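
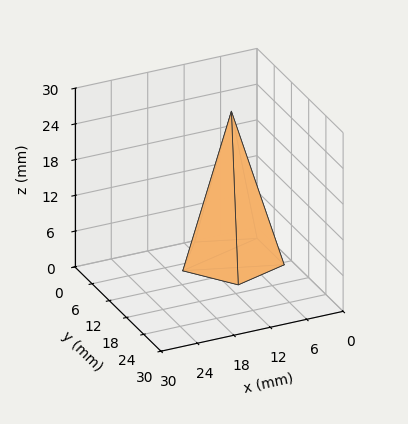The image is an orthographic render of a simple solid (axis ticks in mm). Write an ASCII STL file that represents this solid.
Reading the render: the shape is a regular 5-sided pyramid, base circumscribed radius ≈ 8 mm, apex at z ≈ 25 mm (dimensions read to the nearest mm from the axis ticks). For the STL, each face is triangulated and given an outward normal.

solid part
  facet normal 0.0000 0.0000 -1.0000
    outer loop
      vertex 1.53 12.70 0.00
      vertex 10.47 15.61 0.00
      vertex 16.00 8.00 0.00
    endloop
  endfacet
  facet normal 0.0000 0.0000 -1.0000
    outer loop
      vertex 1.53 3.30 0.00
      vertex 1.53 12.70 0.00
      vertex 16.00 8.00 0.00
    endloop
  endfacet
  facet normal 0.0000 0.0000 -1.0000
    outer loop
      vertex 10.47 0.39 0.00
      vertex 1.53 3.30 0.00
      vertex 16.00 8.00 0.00
    endloop
  endfacet
  facet normal 0.7832 0.5691 0.2506
    outer loop
      vertex 16.00 8.00 0.00
      vertex 10.47 15.61 0.00
      vertex 8.00 8.00 25.00
    endloop
  endfacet
  facet normal -0.2996 0.9205 0.2506
    outer loop
      vertex 10.47 15.61 0.00
      vertex 1.53 12.70 0.00
      vertex 8.00 8.00 25.00
    endloop
  endfacet
  facet normal -0.9681 0.0000 0.2505
    outer loop
      vertex 1.53 12.70 0.00
      vertex 1.53 3.30 0.00
      vertex 8.00 8.00 25.00
    endloop
  endfacet
  facet normal -0.2996 -0.9205 0.2506
    outer loop
      vertex 1.53 3.30 0.00
      vertex 10.47 0.39 0.00
      vertex 8.00 8.00 25.00
    endloop
  endfacet
  facet normal 0.7832 -0.5691 0.2506
    outer loop
      vertex 10.47 0.39 0.00
      vertex 16.00 8.00 0.00
      vertex 8.00 8.00 25.00
    endloop
  endfacet
endsolid part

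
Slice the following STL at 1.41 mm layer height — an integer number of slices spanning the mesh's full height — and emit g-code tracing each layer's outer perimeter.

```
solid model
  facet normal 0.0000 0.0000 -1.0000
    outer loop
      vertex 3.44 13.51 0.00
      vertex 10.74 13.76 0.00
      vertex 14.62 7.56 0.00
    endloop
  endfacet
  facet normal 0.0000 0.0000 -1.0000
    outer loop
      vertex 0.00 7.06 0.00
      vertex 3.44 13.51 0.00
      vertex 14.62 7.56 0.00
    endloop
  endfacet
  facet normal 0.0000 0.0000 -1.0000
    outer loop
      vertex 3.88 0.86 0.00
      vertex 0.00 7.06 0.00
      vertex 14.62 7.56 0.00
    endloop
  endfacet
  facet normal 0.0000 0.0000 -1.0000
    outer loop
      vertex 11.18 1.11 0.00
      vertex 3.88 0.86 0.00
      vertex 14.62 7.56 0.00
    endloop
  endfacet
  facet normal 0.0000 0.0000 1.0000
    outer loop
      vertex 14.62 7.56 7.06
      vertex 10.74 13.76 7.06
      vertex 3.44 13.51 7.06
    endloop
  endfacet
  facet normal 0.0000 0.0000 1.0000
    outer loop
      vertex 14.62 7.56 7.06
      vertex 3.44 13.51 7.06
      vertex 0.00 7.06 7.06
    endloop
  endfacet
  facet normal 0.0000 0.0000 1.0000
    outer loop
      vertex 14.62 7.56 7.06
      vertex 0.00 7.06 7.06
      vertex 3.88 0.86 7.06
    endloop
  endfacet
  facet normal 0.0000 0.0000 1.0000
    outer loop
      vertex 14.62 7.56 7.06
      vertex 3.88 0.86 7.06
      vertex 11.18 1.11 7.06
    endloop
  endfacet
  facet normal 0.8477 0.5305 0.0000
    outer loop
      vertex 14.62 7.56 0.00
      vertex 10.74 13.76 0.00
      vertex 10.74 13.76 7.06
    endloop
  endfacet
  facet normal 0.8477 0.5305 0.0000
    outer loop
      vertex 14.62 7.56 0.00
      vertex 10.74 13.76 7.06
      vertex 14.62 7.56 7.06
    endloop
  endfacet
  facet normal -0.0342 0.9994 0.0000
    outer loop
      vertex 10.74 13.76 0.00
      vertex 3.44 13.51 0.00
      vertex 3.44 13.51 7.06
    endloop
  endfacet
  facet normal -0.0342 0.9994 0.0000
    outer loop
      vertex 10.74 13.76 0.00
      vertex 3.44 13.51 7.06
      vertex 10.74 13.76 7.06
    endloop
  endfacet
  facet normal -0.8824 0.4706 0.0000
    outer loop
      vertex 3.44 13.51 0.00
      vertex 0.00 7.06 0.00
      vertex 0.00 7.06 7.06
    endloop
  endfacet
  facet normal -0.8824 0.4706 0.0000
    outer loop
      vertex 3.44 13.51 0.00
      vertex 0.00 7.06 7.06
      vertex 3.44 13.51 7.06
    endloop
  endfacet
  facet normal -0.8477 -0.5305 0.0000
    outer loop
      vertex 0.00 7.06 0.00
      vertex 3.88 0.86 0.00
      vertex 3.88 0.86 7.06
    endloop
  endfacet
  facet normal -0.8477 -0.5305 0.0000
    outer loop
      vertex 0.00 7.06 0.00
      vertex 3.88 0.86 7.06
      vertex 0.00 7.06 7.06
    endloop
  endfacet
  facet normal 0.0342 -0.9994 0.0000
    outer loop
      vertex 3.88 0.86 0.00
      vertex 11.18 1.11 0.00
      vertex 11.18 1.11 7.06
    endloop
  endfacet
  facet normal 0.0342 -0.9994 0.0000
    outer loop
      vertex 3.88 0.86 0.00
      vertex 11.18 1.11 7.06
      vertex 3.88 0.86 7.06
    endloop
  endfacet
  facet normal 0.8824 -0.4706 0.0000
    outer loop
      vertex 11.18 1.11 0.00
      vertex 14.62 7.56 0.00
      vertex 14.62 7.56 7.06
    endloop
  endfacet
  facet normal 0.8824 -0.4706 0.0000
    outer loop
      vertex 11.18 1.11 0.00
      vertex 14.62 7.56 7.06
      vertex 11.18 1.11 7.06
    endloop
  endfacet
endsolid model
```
; perimeter-only toolpath
G21 ; units = mm
G90 ; absolute positioning
G28 ; home
; layer 1
G0 Z1.41
G0 X14.62 Y7.56
G1 X10.74 Y13.76
G1 X3.44 Y13.51
G1 X0.00 Y7.06
G1 X3.88 Y0.86
G1 X11.18 Y1.11
G1 X14.62 Y7.56
; layer 2
G0 Z2.82
G0 X14.62 Y7.56
G1 X10.74 Y13.76
G1 X3.44 Y13.51
G1 X0.00 Y7.06
G1 X3.88 Y0.86
G1 X11.18 Y1.11
G1 X14.62 Y7.56
; layer 3
G0 Z4.24
G0 X14.62 Y7.56
G1 X10.74 Y13.76
G1 X3.44 Y13.51
G1 X0.00 Y7.06
G1 X3.88 Y0.86
G1 X11.18 Y1.11
G1 X14.62 Y7.56
; layer 4
G0 Z5.65
G0 X14.62 Y7.56
G1 X10.74 Y13.76
G1 X3.44 Y13.51
G1 X0.00 Y7.06
G1 X3.88 Y0.86
G1 X11.18 Y1.11
G1 X14.62 Y7.56
; layer 5
G0 Z7.06
G0 X14.62 Y7.56
G1 X10.74 Y13.76
G1 X3.44 Y13.51
G1 X0.00 Y7.06
G1 X3.88 Y0.86
G1 X11.18 Y1.11
G1 X14.62 Y7.56
M2 ; end

The solid is a regular 6-sided prism (a cylinder approximated with 6 flat sides), circumscribed radius ≈ 7.31 mm, height ≈ 7.06 mm. Slicing at Δz = 1.41 mm — 5 equal slices spanning the solid's height, so layer i sits at z = i·h/5 — gives 5 non-empty perimeters. Each is a 6-segment closed polygon; G0 lifts to the layer z and rapids to the start vertex, then G1 traces the edges.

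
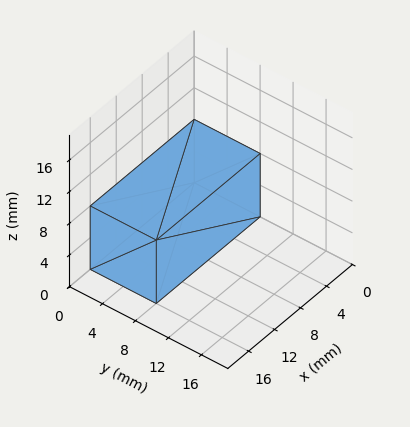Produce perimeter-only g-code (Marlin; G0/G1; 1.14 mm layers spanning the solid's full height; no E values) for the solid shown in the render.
Reading the render: the shape is a rectangular box, roughly 16 × 8 mm footprint and 8 mm tall (dimensions read to the nearest mm from the axis ticks). For the g-code, the solid's height is divided into equal slices at the stated Δz and each level perimeter traced with G1 moves after a G0 lift.

; perimeter-only toolpath
G21 ; units = mm
G90 ; absolute positioning
G28 ; home
; layer 1
G0 Z1.14
G0 X0.00 Y0.00
G1 X16.00 Y0.00
G1 X16.00 Y8.00
G1 X0.00 Y8.00
G1 X0.00 Y0.00
; layer 2
G0 Z2.29
G0 X0.00 Y0.00
G1 X16.00 Y0.00
G1 X16.00 Y8.00
G1 X0.00 Y8.00
G1 X0.00 Y0.00
; layer 3
G0 Z3.43
G0 X0.00 Y0.00
G1 X16.00 Y0.00
G1 X16.00 Y8.00
G1 X0.00 Y8.00
G1 X0.00 Y0.00
; layer 4
G0 Z4.57
G0 X0.00 Y0.00
G1 X16.00 Y0.00
G1 X16.00 Y8.00
G1 X0.00 Y8.00
G1 X0.00 Y0.00
; layer 5
G0 Z5.71
G0 X0.00 Y0.00
G1 X16.00 Y0.00
G1 X16.00 Y8.00
G1 X0.00 Y8.00
G1 X0.00 Y0.00
; layer 6
G0 Z6.86
G0 X0.00 Y0.00
G1 X16.00 Y0.00
G1 X16.00 Y8.00
G1 X0.00 Y8.00
G1 X0.00 Y0.00
; layer 7
G0 Z8.00
G0 X0.00 Y0.00
G1 X16.00 Y0.00
G1 X16.00 Y8.00
G1 X0.00 Y8.00
G1 X0.00 Y0.00
M2 ; end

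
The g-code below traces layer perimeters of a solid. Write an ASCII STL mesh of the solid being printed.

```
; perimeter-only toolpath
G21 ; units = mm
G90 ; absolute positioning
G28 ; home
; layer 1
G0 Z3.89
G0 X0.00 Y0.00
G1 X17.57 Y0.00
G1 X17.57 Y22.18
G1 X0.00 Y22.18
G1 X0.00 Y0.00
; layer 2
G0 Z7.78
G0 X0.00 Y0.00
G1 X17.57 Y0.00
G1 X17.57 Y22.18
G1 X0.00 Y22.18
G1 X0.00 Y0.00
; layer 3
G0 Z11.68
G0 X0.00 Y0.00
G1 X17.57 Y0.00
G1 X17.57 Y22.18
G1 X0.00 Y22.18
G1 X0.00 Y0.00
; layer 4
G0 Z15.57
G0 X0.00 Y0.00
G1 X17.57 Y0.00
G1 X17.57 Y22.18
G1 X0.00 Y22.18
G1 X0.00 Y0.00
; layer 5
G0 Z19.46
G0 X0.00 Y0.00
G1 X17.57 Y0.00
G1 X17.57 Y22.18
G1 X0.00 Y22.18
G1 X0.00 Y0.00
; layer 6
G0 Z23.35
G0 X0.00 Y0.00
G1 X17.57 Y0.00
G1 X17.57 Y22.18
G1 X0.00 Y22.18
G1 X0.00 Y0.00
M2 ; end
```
solid part
  facet normal 0.0000 0.0000 -1.0000
    outer loop
      vertex 17.57 22.18 0.00
      vertex 17.57 0.00 0.00
      vertex 0.00 0.00 0.00
    endloop
  endfacet
  facet normal 0.0000 0.0000 -1.0000
    outer loop
      vertex 0.00 22.18 0.00
      vertex 17.57 22.18 0.00
      vertex 0.00 0.00 0.00
    endloop
  endfacet
  facet normal 0.0000 0.0000 1.0000
    outer loop
      vertex 0.00 0.00 23.35
      vertex 17.57 0.00 23.35
      vertex 17.57 22.18 23.35
    endloop
  endfacet
  facet normal 0.0000 0.0000 1.0000
    outer loop
      vertex 0.00 0.00 23.35
      vertex 17.57 22.18 23.35
      vertex 0.00 22.18 23.35
    endloop
  endfacet
  facet normal 0.0000 -1.0000 0.0000
    outer loop
      vertex 0.00 0.00 0.00
      vertex 17.57 0.00 0.00
      vertex 17.57 0.00 23.35
    endloop
  endfacet
  facet normal 0.0000 -1.0000 0.0000
    outer loop
      vertex 0.00 0.00 0.00
      vertex 17.57 0.00 23.35
      vertex 0.00 0.00 23.35
    endloop
  endfacet
  facet normal 0.0000 1.0000 0.0000
    outer loop
      vertex 17.57 22.18 23.35
      vertex 17.57 22.18 0.00
      vertex 0.00 22.18 0.00
    endloop
  endfacet
  facet normal 0.0000 1.0000 0.0000
    outer loop
      vertex 0.00 22.18 23.35
      vertex 17.57 22.18 23.35
      vertex 0.00 22.18 0.00
    endloop
  endfacet
  facet normal -1.0000 0.0000 0.0000
    outer loop
      vertex 0.00 22.18 23.35
      vertex 0.00 22.18 0.00
      vertex 0.00 0.00 0.00
    endloop
  endfacet
  facet normal -1.0000 0.0000 0.0000
    outer loop
      vertex 0.00 0.00 23.35
      vertex 0.00 22.18 23.35
      vertex 0.00 0.00 0.00
    endloop
  endfacet
  facet normal 1.0000 0.0000 0.0000
    outer loop
      vertex 17.57 0.00 0.00
      vertex 17.57 22.18 0.00
      vertex 17.57 22.18 23.35
    endloop
  endfacet
  facet normal 1.0000 0.0000 0.0000
    outer loop
      vertex 17.57 0.00 0.00
      vertex 17.57 22.18 23.35
      vertex 17.57 0.00 23.35
    endloop
  endfacet
endsolid part

The G0 Z moves step by Δz≈3.89 mm. Every layer's G1 loop is the same polygon, so the solid is a straight extrusion of it from z=0 to z≈23.4. Closing with flat bottom and top caps and triangulating gives 12 facets — a rectangular box, roughly 17.6 × 22.2 mm footprint and 23.4 mm tall.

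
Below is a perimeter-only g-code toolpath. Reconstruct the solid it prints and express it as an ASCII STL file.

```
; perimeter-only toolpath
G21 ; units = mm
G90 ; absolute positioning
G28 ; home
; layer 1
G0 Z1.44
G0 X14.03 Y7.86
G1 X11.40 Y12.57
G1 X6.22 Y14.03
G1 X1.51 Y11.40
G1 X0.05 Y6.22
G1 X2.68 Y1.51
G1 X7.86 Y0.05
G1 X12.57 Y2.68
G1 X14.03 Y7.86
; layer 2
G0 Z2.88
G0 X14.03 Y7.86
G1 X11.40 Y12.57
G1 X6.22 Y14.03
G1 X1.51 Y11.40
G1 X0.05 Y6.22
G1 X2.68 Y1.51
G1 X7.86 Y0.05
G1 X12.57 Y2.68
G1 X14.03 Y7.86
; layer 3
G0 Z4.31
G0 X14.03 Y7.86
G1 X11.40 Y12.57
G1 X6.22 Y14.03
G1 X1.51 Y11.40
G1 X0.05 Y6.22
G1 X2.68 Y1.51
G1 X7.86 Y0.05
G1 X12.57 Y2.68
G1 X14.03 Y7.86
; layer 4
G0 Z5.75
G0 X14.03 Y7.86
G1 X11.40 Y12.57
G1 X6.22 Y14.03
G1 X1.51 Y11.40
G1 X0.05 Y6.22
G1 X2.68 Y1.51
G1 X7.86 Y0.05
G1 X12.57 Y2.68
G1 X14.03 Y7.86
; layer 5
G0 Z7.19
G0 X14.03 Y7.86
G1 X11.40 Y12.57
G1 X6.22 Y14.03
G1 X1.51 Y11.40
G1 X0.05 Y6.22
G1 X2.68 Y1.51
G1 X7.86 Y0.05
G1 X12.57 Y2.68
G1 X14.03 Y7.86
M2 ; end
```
solid part
  facet normal 0.0000 0.0000 -1.0000
    outer loop
      vertex 6.22 14.03 0.00
      vertex 11.40 12.57 0.00
      vertex 14.03 7.86 0.00
    endloop
  endfacet
  facet normal 0.0000 0.0000 -1.0000
    outer loop
      vertex 1.51 11.40 0.00
      vertex 6.22 14.03 0.00
      vertex 14.03 7.86 0.00
    endloop
  endfacet
  facet normal 0.0000 0.0000 -1.0000
    outer loop
      vertex 0.05 6.22 0.00
      vertex 1.51 11.40 0.00
      vertex 14.03 7.86 0.00
    endloop
  endfacet
  facet normal 0.0000 0.0000 -1.0000
    outer loop
      vertex 2.68 1.51 0.00
      vertex 0.05 6.22 0.00
      vertex 14.03 7.86 0.00
    endloop
  endfacet
  facet normal 0.0000 0.0000 -1.0000
    outer loop
      vertex 7.86 0.05 0.00
      vertex 2.68 1.51 0.00
      vertex 14.03 7.86 0.00
    endloop
  endfacet
  facet normal 0.0000 0.0000 -1.0000
    outer loop
      vertex 12.57 2.68 0.00
      vertex 7.86 0.05 0.00
      vertex 14.03 7.86 0.00
    endloop
  endfacet
  facet normal 0.0000 0.0000 1.0000
    outer loop
      vertex 14.03 7.86 7.19
      vertex 11.40 12.57 7.19
      vertex 6.22 14.03 7.19
    endloop
  endfacet
  facet normal 0.0000 0.0000 1.0000
    outer loop
      vertex 14.03 7.86 7.19
      vertex 6.22 14.03 7.19
      vertex 1.51 11.40 7.19
    endloop
  endfacet
  facet normal 0.0000 0.0000 1.0000
    outer loop
      vertex 14.03 7.86 7.19
      vertex 1.51 11.40 7.19
      vertex 0.05 6.22 7.19
    endloop
  endfacet
  facet normal 0.0000 0.0000 1.0000
    outer loop
      vertex 14.03 7.86 7.19
      vertex 0.05 6.22 7.19
      vertex 2.68 1.51 7.19
    endloop
  endfacet
  facet normal 0.0000 0.0000 1.0000
    outer loop
      vertex 14.03 7.86 7.19
      vertex 2.68 1.51 7.19
      vertex 7.86 0.05 7.19
    endloop
  endfacet
  facet normal 0.0000 0.0000 1.0000
    outer loop
      vertex 14.03 7.86 7.19
      vertex 7.86 0.05 7.19
      vertex 12.57 2.68 7.19
    endloop
  endfacet
  facet normal 0.8731 0.4875 0.0000
    outer loop
      vertex 14.03 7.86 0.00
      vertex 11.40 12.57 0.00
      vertex 11.40 12.57 7.19
    endloop
  endfacet
  facet normal 0.8731 0.4875 0.0000
    outer loop
      vertex 14.03 7.86 0.00
      vertex 11.40 12.57 7.19
      vertex 14.03 7.86 7.19
    endloop
  endfacet
  facet normal 0.2713 0.9625 0.0000
    outer loop
      vertex 11.40 12.57 0.00
      vertex 6.22 14.03 0.00
      vertex 6.22 14.03 7.19
    endloop
  endfacet
  facet normal 0.2713 0.9625 0.0000
    outer loop
      vertex 11.40 12.57 0.00
      vertex 6.22 14.03 7.19
      vertex 11.40 12.57 7.19
    endloop
  endfacet
  facet normal -0.4875 0.8731 0.0000
    outer loop
      vertex 6.22 14.03 0.00
      vertex 1.51 11.40 0.00
      vertex 1.51 11.40 7.19
    endloop
  endfacet
  facet normal -0.4875 0.8731 0.0000
    outer loop
      vertex 6.22 14.03 0.00
      vertex 1.51 11.40 7.19
      vertex 6.22 14.03 7.19
    endloop
  endfacet
  facet normal -0.9625 0.2713 0.0000
    outer loop
      vertex 1.51 11.40 0.00
      vertex 0.05 6.22 0.00
      vertex 0.05 6.22 7.19
    endloop
  endfacet
  facet normal -0.9625 0.2713 0.0000
    outer loop
      vertex 1.51 11.40 0.00
      vertex 0.05 6.22 7.19
      vertex 1.51 11.40 7.19
    endloop
  endfacet
  facet normal -0.8731 -0.4875 0.0000
    outer loop
      vertex 0.05 6.22 0.00
      vertex 2.68 1.51 0.00
      vertex 2.68 1.51 7.19
    endloop
  endfacet
  facet normal -0.8731 -0.4875 0.0000
    outer loop
      vertex 0.05 6.22 0.00
      vertex 2.68 1.51 7.19
      vertex 0.05 6.22 7.19
    endloop
  endfacet
  facet normal -0.2713 -0.9625 0.0000
    outer loop
      vertex 2.68 1.51 0.00
      vertex 7.86 0.05 0.00
      vertex 7.86 0.05 7.19
    endloop
  endfacet
  facet normal -0.2713 -0.9625 0.0000
    outer loop
      vertex 2.68 1.51 0.00
      vertex 7.86 0.05 7.19
      vertex 2.68 1.51 7.19
    endloop
  endfacet
  facet normal 0.4875 -0.8731 0.0000
    outer loop
      vertex 7.86 0.05 0.00
      vertex 12.57 2.68 0.00
      vertex 12.57 2.68 7.19
    endloop
  endfacet
  facet normal 0.4875 -0.8731 0.0000
    outer loop
      vertex 7.86 0.05 0.00
      vertex 12.57 2.68 7.19
      vertex 7.86 0.05 7.19
    endloop
  endfacet
  facet normal 0.9625 -0.2713 0.0000
    outer loop
      vertex 12.57 2.68 0.00
      vertex 14.03 7.86 0.00
      vertex 14.03 7.86 7.19
    endloop
  endfacet
  facet normal 0.9625 -0.2713 0.0000
    outer loop
      vertex 12.57 2.68 0.00
      vertex 14.03 7.86 7.19
      vertex 12.57 2.68 7.19
    endloop
  endfacet
endsolid part

The G0 Z moves step by Δz≈1.44 mm. Every layer's G1 loop is the same polygon, so the solid is a straight extrusion of it from z=0 to z≈7.19. Closing with flat bottom and top caps and triangulating gives 28 facets — a regular 8-sided prism (a cylinder approximated with 8 flat sides), circumscribed radius ≈ 7.04 mm, height ≈ 7.19 mm.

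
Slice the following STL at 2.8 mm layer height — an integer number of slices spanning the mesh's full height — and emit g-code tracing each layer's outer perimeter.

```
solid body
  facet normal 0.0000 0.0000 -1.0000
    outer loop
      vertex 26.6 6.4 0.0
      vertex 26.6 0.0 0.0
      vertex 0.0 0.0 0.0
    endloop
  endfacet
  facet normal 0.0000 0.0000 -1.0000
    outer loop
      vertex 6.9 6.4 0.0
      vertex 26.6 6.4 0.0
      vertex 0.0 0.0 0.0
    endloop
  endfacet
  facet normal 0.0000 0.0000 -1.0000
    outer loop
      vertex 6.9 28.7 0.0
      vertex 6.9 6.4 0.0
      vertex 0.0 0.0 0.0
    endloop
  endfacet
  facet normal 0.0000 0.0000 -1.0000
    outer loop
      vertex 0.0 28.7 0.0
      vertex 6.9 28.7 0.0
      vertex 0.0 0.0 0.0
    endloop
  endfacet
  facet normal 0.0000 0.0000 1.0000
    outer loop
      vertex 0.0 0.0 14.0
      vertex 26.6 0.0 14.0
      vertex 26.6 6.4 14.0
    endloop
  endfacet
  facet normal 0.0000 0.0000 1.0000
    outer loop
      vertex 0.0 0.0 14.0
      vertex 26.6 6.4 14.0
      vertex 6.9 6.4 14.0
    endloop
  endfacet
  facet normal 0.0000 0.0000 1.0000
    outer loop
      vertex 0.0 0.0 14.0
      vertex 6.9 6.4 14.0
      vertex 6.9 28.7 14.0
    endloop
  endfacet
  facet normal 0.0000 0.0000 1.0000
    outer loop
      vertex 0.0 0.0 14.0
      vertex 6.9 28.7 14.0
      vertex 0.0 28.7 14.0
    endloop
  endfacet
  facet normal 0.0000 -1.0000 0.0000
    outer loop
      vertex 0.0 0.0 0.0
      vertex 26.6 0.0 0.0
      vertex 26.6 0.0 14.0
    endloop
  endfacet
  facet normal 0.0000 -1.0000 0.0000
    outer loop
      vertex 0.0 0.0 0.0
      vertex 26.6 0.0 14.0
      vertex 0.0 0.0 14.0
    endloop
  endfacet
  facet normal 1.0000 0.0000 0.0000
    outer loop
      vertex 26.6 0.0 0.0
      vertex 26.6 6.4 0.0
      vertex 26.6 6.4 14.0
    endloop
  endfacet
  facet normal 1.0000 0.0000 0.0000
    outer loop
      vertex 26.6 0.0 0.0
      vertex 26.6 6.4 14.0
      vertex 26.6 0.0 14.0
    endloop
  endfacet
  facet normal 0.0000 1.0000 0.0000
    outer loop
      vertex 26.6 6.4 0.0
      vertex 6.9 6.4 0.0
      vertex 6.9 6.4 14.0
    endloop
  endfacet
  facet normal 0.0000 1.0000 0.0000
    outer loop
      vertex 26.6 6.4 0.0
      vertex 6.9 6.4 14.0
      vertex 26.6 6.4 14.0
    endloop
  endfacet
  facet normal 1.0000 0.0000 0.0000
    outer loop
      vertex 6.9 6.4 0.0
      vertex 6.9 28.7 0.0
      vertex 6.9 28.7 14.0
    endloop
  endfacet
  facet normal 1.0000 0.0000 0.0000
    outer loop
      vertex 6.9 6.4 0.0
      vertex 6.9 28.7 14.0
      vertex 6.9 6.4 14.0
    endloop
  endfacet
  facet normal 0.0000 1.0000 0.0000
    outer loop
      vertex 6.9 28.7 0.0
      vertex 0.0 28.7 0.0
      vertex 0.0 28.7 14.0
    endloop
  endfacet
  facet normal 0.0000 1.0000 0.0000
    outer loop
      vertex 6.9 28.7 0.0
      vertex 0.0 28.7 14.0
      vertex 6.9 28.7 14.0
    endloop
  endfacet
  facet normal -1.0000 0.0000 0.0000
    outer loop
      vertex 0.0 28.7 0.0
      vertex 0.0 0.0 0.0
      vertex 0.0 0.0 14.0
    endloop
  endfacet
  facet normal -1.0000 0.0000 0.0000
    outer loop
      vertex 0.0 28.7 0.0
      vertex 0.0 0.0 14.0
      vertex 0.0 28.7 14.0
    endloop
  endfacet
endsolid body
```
; perimeter-only toolpath
G21 ; units = mm
G90 ; absolute positioning
G28 ; home
; layer 1
G0 Z2.8
G0 X0.0 Y0.0
G1 X26.6 Y0.0
G1 X26.6 Y6.4
G1 X6.9 Y6.4
G1 X6.9 Y28.7
G1 X0.0 Y28.7
G1 X0.0 Y0.0
; layer 2
G0 Z5.6
G0 X0.0 Y0.0
G1 X26.6 Y0.0
G1 X26.6 Y6.4
G1 X6.9 Y6.4
G1 X6.9 Y28.7
G1 X0.0 Y28.7
G1 X0.0 Y0.0
; layer 3
G0 Z8.4
G0 X0.0 Y0.0
G1 X26.6 Y0.0
G1 X26.6 Y6.4
G1 X6.9 Y6.4
G1 X6.9 Y28.7
G1 X0.0 Y28.7
G1 X0.0 Y0.0
; layer 4
G0 Z11.2
G0 X0.0 Y0.0
G1 X26.6 Y0.0
G1 X26.6 Y6.4
G1 X6.9 Y6.4
G1 X6.9 Y28.7
G1 X0.0 Y28.7
G1 X0.0 Y0.0
; layer 5
G0 Z14.0
G0 X0.0 Y0.0
G1 X26.6 Y0.0
G1 X26.6 Y6.4
G1 X6.9 Y6.4
G1 X6.9 Y28.7
G1 X0.0 Y28.7
G1 X0.0 Y0.0
M2 ; end

The solid is an L-shaped prism: outer 26.6 × 28.7 mm, arm thicknesses ≈ 6.4 mm (horizontal) and 6.9 mm (vertical), extruded 14 mm in z. Slicing at Δz = 2.8 mm — 5 equal slices spanning the solid's height, so layer i sits at z = i·h/5 — gives 5 non-empty perimeters. Each is a 6-segment closed polygon; G0 lifts to the layer z and rapids to the start vertex, then G1 traces the edges.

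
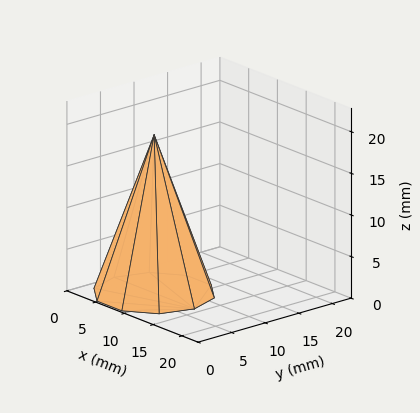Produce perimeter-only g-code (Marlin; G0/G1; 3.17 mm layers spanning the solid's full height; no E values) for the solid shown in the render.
Reading the render: the shape is a regular 10-sided pyramid, base circumscribed radius ≈ 7 mm, apex at z ≈ 19 mm (dimensions read to the nearest mm from the axis ticks). For the g-code, the solid's height is divided into equal slices at the stated Δz and each level perimeter traced with G1 moves after a G0 lift.

; perimeter-only toolpath
G21 ; units = mm
G90 ; absolute positioning
G28 ; home
; layer 1
G0 Z3.17
G0 X12.83 Y7.00
G1 X11.72 Y10.42
G1 X8.80 Y12.55
G1 X5.20 Y12.55
G1 X2.28 Y10.42
G1 X1.17 Y7.00
G1 X2.28 Y3.58
G1 X5.20 Y1.45
G1 X8.80 Y1.45
G1 X11.72 Y3.58
G1 X12.83 Y7.00
; layer 2
G0 Z6.33
G0 X11.67 Y7.00
G1 X10.77 Y9.74
G1 X8.44 Y11.44
G1 X5.56 Y11.44
G1 X3.23 Y9.74
G1 X2.33 Y7.00
G1 X3.23 Y4.26
G1 X5.56 Y2.56
G1 X8.44 Y2.56
G1 X10.77 Y4.26
G1 X11.67 Y7.00
; layer 3
G0 Z9.50
G0 X10.50 Y7.00
G1 X9.83 Y9.05
G1 X8.08 Y10.33
G1 X5.92 Y10.33
G1 X4.17 Y9.05
G1 X3.50 Y7.00
G1 X4.17 Y4.95
G1 X5.92 Y3.67
G1 X8.08 Y3.67
G1 X9.83 Y4.95
G1 X10.50 Y7.00
; layer 4
G0 Z12.67
G0 X9.33 Y7.00
G1 X8.89 Y8.37
G1 X7.72 Y9.22
G1 X6.28 Y9.22
G1 X5.11 Y8.37
G1 X4.67 Y7.00
G1 X5.11 Y5.63
G1 X6.28 Y4.78
G1 X7.72 Y4.78
G1 X8.89 Y5.63
G1 X9.33 Y7.00
; layer 5
G0 Z15.83
G0 X8.17 Y7.00
G1 X7.94 Y7.69
G1 X7.36 Y8.11
G1 X6.64 Y8.11
G1 X6.06 Y7.69
G1 X5.83 Y7.00
G1 X6.06 Y6.31
G1 X6.64 Y5.89
G1 X7.36 Y5.89
G1 X7.94 Y6.31
G1 X8.17 Y7.00
M2 ; end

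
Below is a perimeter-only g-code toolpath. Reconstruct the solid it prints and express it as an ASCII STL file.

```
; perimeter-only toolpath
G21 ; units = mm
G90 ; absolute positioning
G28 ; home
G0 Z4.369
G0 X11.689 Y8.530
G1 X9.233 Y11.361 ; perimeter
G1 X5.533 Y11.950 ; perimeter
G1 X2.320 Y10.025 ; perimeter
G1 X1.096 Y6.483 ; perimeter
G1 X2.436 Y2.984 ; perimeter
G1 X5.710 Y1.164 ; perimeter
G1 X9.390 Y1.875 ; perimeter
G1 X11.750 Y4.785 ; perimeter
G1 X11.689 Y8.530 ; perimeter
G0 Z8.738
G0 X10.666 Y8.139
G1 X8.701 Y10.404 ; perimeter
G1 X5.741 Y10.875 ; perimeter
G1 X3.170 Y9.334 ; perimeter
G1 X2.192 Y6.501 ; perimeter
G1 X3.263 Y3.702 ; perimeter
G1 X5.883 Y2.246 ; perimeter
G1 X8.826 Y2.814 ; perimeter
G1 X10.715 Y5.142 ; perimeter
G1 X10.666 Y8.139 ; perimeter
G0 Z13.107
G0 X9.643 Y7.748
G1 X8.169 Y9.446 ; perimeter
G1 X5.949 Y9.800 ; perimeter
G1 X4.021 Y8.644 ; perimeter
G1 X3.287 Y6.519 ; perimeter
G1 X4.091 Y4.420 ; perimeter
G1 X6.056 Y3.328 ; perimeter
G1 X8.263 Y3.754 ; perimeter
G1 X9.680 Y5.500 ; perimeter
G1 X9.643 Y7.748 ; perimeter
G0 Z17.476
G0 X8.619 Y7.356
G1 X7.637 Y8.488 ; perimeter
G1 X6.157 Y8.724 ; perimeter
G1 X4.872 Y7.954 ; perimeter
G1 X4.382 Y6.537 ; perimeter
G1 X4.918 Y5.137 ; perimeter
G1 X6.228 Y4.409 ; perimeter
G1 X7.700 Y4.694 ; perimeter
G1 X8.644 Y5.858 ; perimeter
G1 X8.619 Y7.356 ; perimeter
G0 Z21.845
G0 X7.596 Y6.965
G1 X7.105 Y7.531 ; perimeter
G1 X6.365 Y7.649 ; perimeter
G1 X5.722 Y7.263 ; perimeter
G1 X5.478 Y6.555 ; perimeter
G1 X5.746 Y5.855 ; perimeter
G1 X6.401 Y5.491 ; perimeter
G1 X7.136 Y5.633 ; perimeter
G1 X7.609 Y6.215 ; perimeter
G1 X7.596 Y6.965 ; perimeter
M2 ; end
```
solid part
  facet normal 0.0000 0.0000 -1.0000
    outer loop
      vertex 5.325 13.026 0.000
      vertex 9.765 12.319 0.000
      vertex 12.712 8.922 0.000
    endloop
  endfacet
  facet normal 0.0000 0.0000 -1.0000
    outer loop
      vertex 1.469 10.715 0.000
      vertex 5.325 13.026 0.000
      vertex 12.712 8.922 0.000
    endloop
  endfacet
  facet normal 0.0000 0.0000 -1.0000
    outer loop
      vertex 0.001 6.465 0.000
      vertex 1.469 10.715 0.000
      vertex 12.712 8.922 0.000
    endloop
  endfacet
  facet normal 0.0000 0.0000 -1.0000
    outer loop
      vertex 1.608 2.266 0.000
      vertex 0.001 6.465 0.000
      vertex 12.712 8.922 0.000
    endloop
  endfacet
  facet normal 0.0000 0.0000 -1.0000
    outer loop
      vertex 5.538 0.082 0.000
      vertex 1.608 2.266 0.000
      vertex 12.712 8.922 0.000
    endloop
  endfacet
  facet normal 0.0000 0.0000 -1.0000
    outer loop
      vertex 9.953 0.935 0.000
      vertex 5.538 0.082 0.000
      vertex 12.712 8.922 0.000
    endloop
  endfacet
  facet normal 0.0000 0.0000 -1.0000
    outer loop
      vertex 12.786 4.427 0.000
      vertex 9.953 0.935 0.000
      vertex 12.712 8.922 0.000
    endloop
  endfacet
  facet normal 0.7352 0.6378 0.2293
    outer loop
      vertex 12.712 8.922 0.000
      vertex 9.765 12.319 0.000
      vertex 6.573 6.573 26.214
    endloop
  endfacet
  facet normal 0.1531 0.9612 0.2293
    outer loop
      vertex 9.765 12.319 0.000
      vertex 5.325 13.026 0.000
      vertex 6.573 6.573 26.214
    endloop
  endfacet
  facet normal -0.5004 0.8349 0.2293
    outer loop
      vertex 5.325 13.026 0.000
      vertex 1.469 10.715 0.000
      vertex 6.573 6.573 26.214
    endloop
  endfacet
  facet normal -0.9200 0.3178 0.2293
    outer loop
      vertex 1.469 10.715 0.000
      vertex 0.001 6.465 0.000
      vertex 6.573 6.573 26.214
    endloop
  endfacet
  facet normal -0.9090 -0.3479 0.2293
    outer loop
      vertex 0.001 6.465 0.000
      vertex 1.608 2.266 0.000
      vertex 6.573 6.573 26.214
    endloop
  endfacet
  facet normal -0.4728 -0.8508 0.2293
    outer loop
      vertex 1.608 2.266 0.000
      vertex 5.538 0.082 0.000
      vertex 6.573 6.573 26.214
    endloop
  endfacet
  facet normal 0.1846 -0.9557 0.2293
    outer loop
      vertex 5.538 0.082 0.000
      vertex 9.953 0.935 0.000
      vertex 6.573 6.573 26.214
    endloop
  endfacet
  facet normal 0.7559 -0.6132 0.2294
    outer loop
      vertex 9.953 0.935 0.000
      vertex 12.786 4.427 0.000
      vertex 6.573 6.573 26.214
    endloop
  endfacet
  facet normal 0.9732 0.0160 0.2294
    outer loop
      vertex 12.786 4.427 0.000
      vertex 12.712 8.922 0.000
      vertex 6.573 6.573 26.214
    endloop
  endfacet
endsolid part

The G0 Z moves step by Δz≈4.369 mm. The G1 loops shrink linearly with z, so the solid tapers from its base footprint up to z≈26.2. Closing with a flat bottom cap and the tapered top and triangulating gives 16 facets — a regular 9-sided pyramid, base circumscribed radius ≈ 6.57 mm, apex at z ≈ 26.2 mm.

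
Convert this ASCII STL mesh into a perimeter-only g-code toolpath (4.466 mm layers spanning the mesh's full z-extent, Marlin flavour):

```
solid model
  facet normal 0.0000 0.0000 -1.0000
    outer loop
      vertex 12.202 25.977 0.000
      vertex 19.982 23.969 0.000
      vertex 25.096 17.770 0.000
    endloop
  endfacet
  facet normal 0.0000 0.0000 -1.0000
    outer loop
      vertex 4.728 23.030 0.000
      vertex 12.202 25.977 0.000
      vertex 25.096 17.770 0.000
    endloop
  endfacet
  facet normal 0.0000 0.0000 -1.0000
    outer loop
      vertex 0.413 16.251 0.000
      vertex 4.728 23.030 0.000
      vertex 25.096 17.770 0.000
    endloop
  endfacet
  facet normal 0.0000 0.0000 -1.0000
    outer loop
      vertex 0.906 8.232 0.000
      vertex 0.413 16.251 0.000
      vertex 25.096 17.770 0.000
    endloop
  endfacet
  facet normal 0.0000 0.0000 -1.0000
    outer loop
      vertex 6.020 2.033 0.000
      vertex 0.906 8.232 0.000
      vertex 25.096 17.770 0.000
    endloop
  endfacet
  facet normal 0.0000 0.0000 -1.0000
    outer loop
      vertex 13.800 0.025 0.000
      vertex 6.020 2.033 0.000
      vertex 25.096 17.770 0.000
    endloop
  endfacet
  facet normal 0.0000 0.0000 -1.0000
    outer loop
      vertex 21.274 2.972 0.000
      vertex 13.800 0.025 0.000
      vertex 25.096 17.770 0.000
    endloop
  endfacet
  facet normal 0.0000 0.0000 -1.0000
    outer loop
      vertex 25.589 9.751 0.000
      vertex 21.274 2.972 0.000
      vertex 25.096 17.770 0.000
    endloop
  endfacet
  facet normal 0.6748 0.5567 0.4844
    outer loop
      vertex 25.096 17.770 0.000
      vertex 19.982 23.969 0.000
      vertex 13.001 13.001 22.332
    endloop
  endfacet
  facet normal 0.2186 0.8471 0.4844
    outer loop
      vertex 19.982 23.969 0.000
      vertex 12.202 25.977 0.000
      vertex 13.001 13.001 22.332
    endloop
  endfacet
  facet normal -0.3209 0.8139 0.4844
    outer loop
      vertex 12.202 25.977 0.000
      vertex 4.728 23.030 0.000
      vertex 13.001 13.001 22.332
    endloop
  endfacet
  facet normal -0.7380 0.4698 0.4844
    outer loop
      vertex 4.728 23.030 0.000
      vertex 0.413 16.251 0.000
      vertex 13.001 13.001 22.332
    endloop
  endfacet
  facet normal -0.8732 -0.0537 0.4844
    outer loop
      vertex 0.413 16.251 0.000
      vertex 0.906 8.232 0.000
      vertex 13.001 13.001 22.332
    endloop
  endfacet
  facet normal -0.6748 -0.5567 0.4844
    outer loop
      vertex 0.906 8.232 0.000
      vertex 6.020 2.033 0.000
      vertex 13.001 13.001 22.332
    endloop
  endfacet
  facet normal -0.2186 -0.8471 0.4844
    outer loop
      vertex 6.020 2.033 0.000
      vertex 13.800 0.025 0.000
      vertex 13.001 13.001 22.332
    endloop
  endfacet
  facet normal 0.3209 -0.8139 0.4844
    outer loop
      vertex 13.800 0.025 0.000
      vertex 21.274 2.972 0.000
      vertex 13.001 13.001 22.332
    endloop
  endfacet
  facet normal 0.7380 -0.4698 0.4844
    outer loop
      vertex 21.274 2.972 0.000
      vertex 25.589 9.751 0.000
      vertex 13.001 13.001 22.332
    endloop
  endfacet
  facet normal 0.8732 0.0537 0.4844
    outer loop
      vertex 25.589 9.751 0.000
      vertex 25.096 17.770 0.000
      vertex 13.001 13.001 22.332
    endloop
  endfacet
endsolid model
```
; perimeter-only toolpath
G21 ; units = mm
G90 ; absolute positioning
G28 ; home
; layer 1
G0 Z4.466
G0 X22.677 Y16.816
G1 X18.586 Y21.775
G1 X12.362 Y23.382
G1 X6.383 Y21.024
G1 X2.931 Y15.601
G1 X3.325 Y9.186
G1 X7.416 Y4.227
G1 X13.640 Y2.620
G1 X19.619 Y4.978
G1 X23.071 Y10.401
G1 X22.677 Y16.816
; layer 2
G0 Z8.933
G0 X20.258 Y15.862
G1 X17.190 Y19.582
G1 X12.522 Y20.787
G1 X8.037 Y19.018
G1 X5.448 Y14.951
G1 X5.744 Y10.140
G1 X8.812 Y6.420
G1 X13.480 Y5.215
G1 X17.965 Y6.984
G1 X20.554 Y11.051
G1 X20.258 Y15.862
; layer 3
G0 Z13.399
G0 X17.839 Y14.909
G1 X15.793 Y17.388
G1 X12.681 Y18.191
G1 X9.692 Y17.013
G1 X7.966 Y14.301
G1 X8.163 Y11.093
G1 X10.209 Y8.614
G1 X13.321 Y7.811
G1 X16.310 Y8.989
G1 X18.036 Y11.701
G1 X17.839 Y14.909
; layer 4
G0 Z17.866
G0 X15.420 Y13.955
G1 X14.397 Y15.195
G1 X12.841 Y15.596
G1 X11.346 Y15.007
G1 X10.483 Y13.651
G1 X10.582 Y12.047
G1 X11.605 Y10.807
G1 X13.161 Y10.406
G1 X14.656 Y10.995
G1 X15.519 Y12.351
G1 X15.420 Y13.955
M2 ; end

The solid is a regular 10-sided pyramid, base circumscribed radius ≈ 13 mm, apex at z ≈ 22.3 mm. Slicing at Δz = 4.466 mm — 5 equal slices spanning the solid's height, so layer i sits at z = i·h/5 — gives 4 non-empty perimeters. Each is a 10-segment closed polygon; G0 lifts to the layer z and rapids to the start vertex, then G1 traces the edges. The cross-section shrinks linearly with z (the slice at the apex is degenerate and omitted).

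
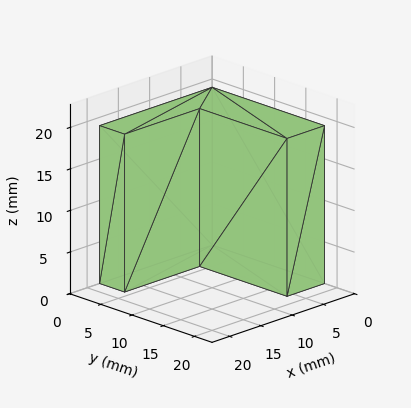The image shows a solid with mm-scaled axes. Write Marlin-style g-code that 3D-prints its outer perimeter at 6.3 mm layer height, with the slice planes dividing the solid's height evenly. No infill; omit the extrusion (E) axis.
Reading the render: the shape is an L-shaped prism: outer 18 × 18 mm, arm thicknesses ≈ 4 mm (horizontal) and 6 mm (vertical), extruded 19 mm in z (dimensions read to the nearest mm from the axis ticks). For the g-code, the solid's height is divided into equal slices at the stated Δz and each level perimeter traced with G1 moves after a G0 lift.

; perimeter-only toolpath
G21 ; units = mm
G90 ; absolute positioning
G28 ; home
; layer 1
G0 Z6.3
G0 X0.0 Y0.0
G1 X18.0 Y0.0
G1 X18.0 Y4.0
G1 X6.0 Y4.0
G1 X6.0 Y18.0
G1 X0.0 Y18.0
G1 X0.0 Y0.0
; layer 2
G0 Z12.7
G0 X0.0 Y0.0
G1 X18.0 Y0.0
G1 X18.0 Y4.0
G1 X6.0 Y4.0
G1 X6.0 Y18.0
G1 X0.0 Y18.0
G1 X0.0 Y0.0
; layer 3
G0 Z19.0
G0 X0.0 Y0.0
G1 X18.0 Y0.0
G1 X18.0 Y4.0
G1 X6.0 Y4.0
G1 X6.0 Y18.0
G1 X0.0 Y18.0
G1 X0.0 Y0.0
M2 ; end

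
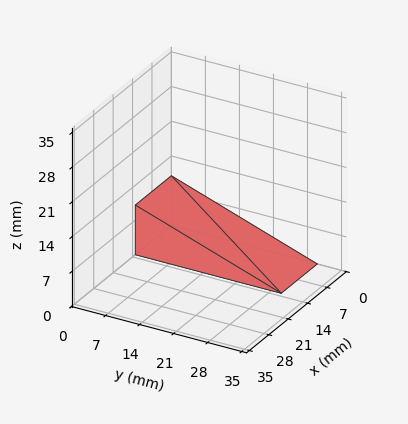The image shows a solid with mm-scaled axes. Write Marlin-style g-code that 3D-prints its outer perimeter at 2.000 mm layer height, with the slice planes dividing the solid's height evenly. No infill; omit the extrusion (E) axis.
Reading the render: the shape is a wedge (ramp): 13 × 30 mm base, rising to 10 mm along the y=0 edge and sloping linearly to z=0 at y=30 (dimensions read to the nearest mm from the axis ticks). For the g-code, the solid's height is divided into equal slices at the stated Δz and each level perimeter traced with G1 moves after a G0 lift.

; perimeter-only toolpath
G21 ; units = mm
G90 ; absolute positioning
G28 ; home
; layer 1
G0 Z2.000
G0 X0.000 Y0.000
G1 X13.000 Y0.000
G1 X13.000 Y24.000
G1 X0.000 Y24.000
G1 X0.000 Y0.000
; layer 2
G0 Z4.000
G0 X0.000 Y0.000
G1 X13.000 Y0.000
G1 X13.000 Y18.000
G1 X0.000 Y18.000
G1 X0.000 Y0.000
; layer 3
G0 Z6.000
G0 X0.000 Y0.000
G1 X13.000 Y0.000
G1 X13.000 Y12.000
G1 X0.000 Y12.000
G1 X0.000 Y0.000
; layer 4
G0 Z8.000
G0 X0.000 Y0.000
G1 X13.000 Y0.000
G1 X13.000 Y6.000
G1 X0.000 Y6.000
G1 X0.000 Y0.000
M2 ; end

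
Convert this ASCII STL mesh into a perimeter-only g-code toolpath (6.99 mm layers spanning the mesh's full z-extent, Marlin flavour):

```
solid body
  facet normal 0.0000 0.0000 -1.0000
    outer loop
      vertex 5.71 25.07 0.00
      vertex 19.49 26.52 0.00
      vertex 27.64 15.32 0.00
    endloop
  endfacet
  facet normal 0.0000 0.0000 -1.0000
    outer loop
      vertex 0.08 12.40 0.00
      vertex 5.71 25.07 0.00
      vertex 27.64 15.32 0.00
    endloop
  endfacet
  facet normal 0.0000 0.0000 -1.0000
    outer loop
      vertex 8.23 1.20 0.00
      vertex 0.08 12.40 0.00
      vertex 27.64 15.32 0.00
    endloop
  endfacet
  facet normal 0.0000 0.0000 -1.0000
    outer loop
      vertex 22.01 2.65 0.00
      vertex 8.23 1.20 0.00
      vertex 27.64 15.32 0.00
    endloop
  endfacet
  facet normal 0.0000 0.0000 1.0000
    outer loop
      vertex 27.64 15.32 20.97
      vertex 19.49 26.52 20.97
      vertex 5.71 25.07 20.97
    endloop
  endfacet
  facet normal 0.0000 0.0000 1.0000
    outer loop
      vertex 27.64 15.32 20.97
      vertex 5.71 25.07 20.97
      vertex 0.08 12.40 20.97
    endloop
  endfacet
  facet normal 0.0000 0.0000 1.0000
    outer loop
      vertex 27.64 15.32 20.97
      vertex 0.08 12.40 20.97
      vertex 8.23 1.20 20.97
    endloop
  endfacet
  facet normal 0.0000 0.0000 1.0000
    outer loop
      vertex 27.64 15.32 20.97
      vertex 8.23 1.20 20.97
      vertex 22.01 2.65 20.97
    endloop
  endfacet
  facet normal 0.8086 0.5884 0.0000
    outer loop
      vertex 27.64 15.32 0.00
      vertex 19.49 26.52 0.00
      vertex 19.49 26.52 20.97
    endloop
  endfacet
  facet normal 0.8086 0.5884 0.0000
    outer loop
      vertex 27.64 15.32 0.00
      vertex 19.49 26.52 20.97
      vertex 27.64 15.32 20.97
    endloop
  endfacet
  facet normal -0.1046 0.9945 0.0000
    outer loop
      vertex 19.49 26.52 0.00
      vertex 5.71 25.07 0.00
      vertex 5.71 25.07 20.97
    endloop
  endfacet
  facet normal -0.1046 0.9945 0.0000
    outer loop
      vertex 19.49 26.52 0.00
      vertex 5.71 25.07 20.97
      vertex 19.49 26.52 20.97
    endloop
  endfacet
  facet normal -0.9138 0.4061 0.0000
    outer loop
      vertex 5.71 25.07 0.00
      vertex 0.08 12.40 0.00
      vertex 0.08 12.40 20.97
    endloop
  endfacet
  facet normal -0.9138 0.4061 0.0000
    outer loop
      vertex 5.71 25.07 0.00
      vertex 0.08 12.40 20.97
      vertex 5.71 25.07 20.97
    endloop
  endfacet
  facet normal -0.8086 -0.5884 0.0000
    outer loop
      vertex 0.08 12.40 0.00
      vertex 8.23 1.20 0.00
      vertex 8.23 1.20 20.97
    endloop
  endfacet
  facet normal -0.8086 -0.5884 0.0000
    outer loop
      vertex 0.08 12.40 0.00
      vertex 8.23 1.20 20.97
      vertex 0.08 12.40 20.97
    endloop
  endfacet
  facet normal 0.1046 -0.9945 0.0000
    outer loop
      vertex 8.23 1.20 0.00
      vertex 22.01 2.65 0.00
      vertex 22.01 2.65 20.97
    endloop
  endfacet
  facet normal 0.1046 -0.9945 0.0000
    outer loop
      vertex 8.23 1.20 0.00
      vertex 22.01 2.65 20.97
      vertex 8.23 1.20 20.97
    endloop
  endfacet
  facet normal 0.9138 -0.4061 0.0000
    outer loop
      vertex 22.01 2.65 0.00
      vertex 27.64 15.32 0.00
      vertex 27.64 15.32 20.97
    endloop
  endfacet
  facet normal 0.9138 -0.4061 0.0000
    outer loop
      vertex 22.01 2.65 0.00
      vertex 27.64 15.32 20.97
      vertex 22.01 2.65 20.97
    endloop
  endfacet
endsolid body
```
; perimeter-only toolpath
G21 ; units = mm
G90 ; absolute positioning
G28 ; home
; layer 1
G0 Z6.99
G0 X27.64 Y15.32
G1 X19.49 Y26.52
G1 X5.71 Y25.07
G1 X0.08 Y12.40
G1 X8.23 Y1.20
G1 X22.01 Y2.65
G1 X27.64 Y15.32
; layer 2
G0 Z13.98
G0 X27.64 Y15.32
G1 X19.49 Y26.52
G1 X5.71 Y25.07
G1 X0.08 Y12.40
G1 X8.23 Y1.20
G1 X22.01 Y2.65
G1 X27.64 Y15.32
; layer 3
G0 Z20.97
G0 X27.64 Y15.32
G1 X19.49 Y26.52
G1 X5.71 Y25.07
G1 X0.08 Y12.40
G1 X8.23 Y1.20
G1 X22.01 Y2.65
G1 X27.64 Y15.32
M2 ; end

The solid is a regular 6-sided prism (a cylinder approximated with 6 flat sides), circumscribed radius ≈ 13.9 mm, height ≈ 21 mm. Slicing at Δz = 6.99 mm — 3 equal slices spanning the solid's height, so layer i sits at z = i·h/3 — gives 3 non-empty perimeters. Each is a 6-segment closed polygon; G0 lifts to the layer z and rapids to the start vertex, then G1 traces the edges.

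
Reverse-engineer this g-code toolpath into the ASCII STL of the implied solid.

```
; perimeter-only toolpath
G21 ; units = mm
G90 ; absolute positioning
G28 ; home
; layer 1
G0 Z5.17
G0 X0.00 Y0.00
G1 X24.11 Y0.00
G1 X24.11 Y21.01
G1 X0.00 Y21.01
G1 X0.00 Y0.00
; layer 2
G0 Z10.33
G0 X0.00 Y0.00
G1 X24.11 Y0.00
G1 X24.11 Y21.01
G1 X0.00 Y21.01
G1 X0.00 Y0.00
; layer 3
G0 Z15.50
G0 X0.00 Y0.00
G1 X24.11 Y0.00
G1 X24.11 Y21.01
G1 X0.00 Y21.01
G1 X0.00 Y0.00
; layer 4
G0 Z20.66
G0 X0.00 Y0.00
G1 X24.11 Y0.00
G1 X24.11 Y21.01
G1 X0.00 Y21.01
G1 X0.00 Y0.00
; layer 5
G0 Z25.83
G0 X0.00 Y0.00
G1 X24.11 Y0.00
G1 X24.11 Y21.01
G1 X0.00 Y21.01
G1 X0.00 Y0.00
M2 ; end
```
solid part
  facet normal 0.0000 0.0000 -1.0000
    outer loop
      vertex 24.11 21.01 0.00
      vertex 24.11 0.00 0.00
      vertex 0.00 0.00 0.00
    endloop
  endfacet
  facet normal 0.0000 0.0000 -1.0000
    outer loop
      vertex 0.00 21.01 0.00
      vertex 24.11 21.01 0.00
      vertex 0.00 0.00 0.00
    endloop
  endfacet
  facet normal 0.0000 0.0000 1.0000
    outer loop
      vertex 0.00 0.00 25.83
      vertex 24.11 0.00 25.83
      vertex 24.11 21.01 25.83
    endloop
  endfacet
  facet normal 0.0000 0.0000 1.0000
    outer loop
      vertex 0.00 0.00 25.83
      vertex 24.11 21.01 25.83
      vertex 0.00 21.01 25.83
    endloop
  endfacet
  facet normal 0.0000 -1.0000 0.0000
    outer loop
      vertex 0.00 0.00 0.00
      vertex 24.11 0.00 0.00
      vertex 24.11 0.00 25.83
    endloop
  endfacet
  facet normal 0.0000 -1.0000 0.0000
    outer loop
      vertex 0.00 0.00 0.00
      vertex 24.11 0.00 25.83
      vertex 0.00 0.00 25.83
    endloop
  endfacet
  facet normal 0.0000 1.0000 0.0000
    outer loop
      vertex 24.11 21.01 25.83
      vertex 24.11 21.01 0.00
      vertex 0.00 21.01 0.00
    endloop
  endfacet
  facet normal 0.0000 1.0000 0.0000
    outer loop
      vertex 0.00 21.01 25.83
      vertex 24.11 21.01 25.83
      vertex 0.00 21.01 0.00
    endloop
  endfacet
  facet normal -1.0000 0.0000 0.0000
    outer loop
      vertex 0.00 21.01 25.83
      vertex 0.00 21.01 0.00
      vertex 0.00 0.00 0.00
    endloop
  endfacet
  facet normal -1.0000 0.0000 0.0000
    outer loop
      vertex 0.00 0.00 25.83
      vertex 0.00 21.01 25.83
      vertex 0.00 0.00 0.00
    endloop
  endfacet
  facet normal 1.0000 0.0000 0.0000
    outer loop
      vertex 24.11 0.00 0.00
      vertex 24.11 21.01 0.00
      vertex 24.11 21.01 25.83
    endloop
  endfacet
  facet normal 1.0000 0.0000 0.0000
    outer loop
      vertex 24.11 0.00 0.00
      vertex 24.11 21.01 25.83
      vertex 24.11 0.00 25.83
    endloop
  endfacet
endsolid part

The G0 Z moves step by Δz≈5.17 mm. Every layer's G1 loop is the same polygon, so the solid is a straight extrusion of it from z=0 to z≈25.8. Closing with flat bottom and top caps and triangulating gives 12 facets — a rectangular box, roughly 24.1 × 21 mm footprint and 25.8 mm tall.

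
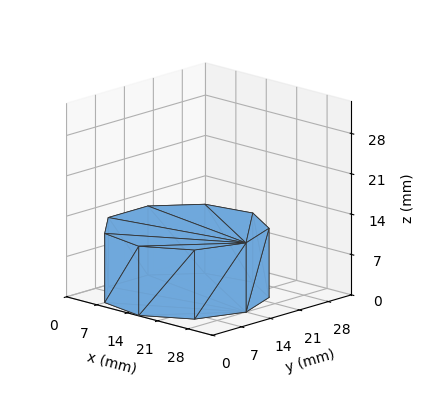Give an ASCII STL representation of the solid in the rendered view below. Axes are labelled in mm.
Reading the render: the shape is a regular 9-sided prism (a cylinder approximated with 9 flat sides), circumscribed radius ≈ 14 mm, height ≈ 12 mm (dimensions read to the nearest mm from the axis ticks). For the STL, each face is triangulated and given an outward normal.

solid part
  facet normal 0.0000 0.0000 -1.0000
    outer loop
      vertex 16.43 27.79 0.00
      vertex 24.72 23.00 0.00
      vertex 28.00 14.00 0.00
    endloop
  endfacet
  facet normal 0.0000 0.0000 -1.0000
    outer loop
      vertex 7.00 26.12 0.00
      vertex 16.43 27.79 0.00
      vertex 28.00 14.00 0.00
    endloop
  endfacet
  facet normal 0.0000 0.0000 -1.0000
    outer loop
      vertex 0.84 18.79 0.00
      vertex 7.00 26.12 0.00
      vertex 28.00 14.00 0.00
    endloop
  endfacet
  facet normal 0.0000 0.0000 -1.0000
    outer loop
      vertex 0.84 9.21 0.00
      vertex 0.84 18.79 0.00
      vertex 28.00 14.00 0.00
    endloop
  endfacet
  facet normal 0.0000 0.0000 -1.0000
    outer loop
      vertex 7.00 1.88 0.00
      vertex 0.84 9.21 0.00
      vertex 28.00 14.00 0.00
    endloop
  endfacet
  facet normal 0.0000 0.0000 -1.0000
    outer loop
      vertex 16.43 0.21 0.00
      vertex 7.00 1.88 0.00
      vertex 28.00 14.00 0.00
    endloop
  endfacet
  facet normal 0.0000 0.0000 -1.0000
    outer loop
      vertex 24.72 5.00 0.00
      vertex 16.43 0.21 0.00
      vertex 28.00 14.00 0.00
    endloop
  endfacet
  facet normal 0.0000 0.0000 1.0000
    outer loop
      vertex 28.00 14.00 12.00
      vertex 24.72 23.00 12.00
      vertex 16.43 27.79 12.00
    endloop
  endfacet
  facet normal 0.0000 0.0000 1.0000
    outer loop
      vertex 28.00 14.00 12.00
      vertex 16.43 27.79 12.00
      vertex 7.00 26.12 12.00
    endloop
  endfacet
  facet normal 0.0000 0.0000 1.0000
    outer loop
      vertex 28.00 14.00 12.00
      vertex 7.00 26.12 12.00
      vertex 0.84 18.79 12.00
    endloop
  endfacet
  facet normal 0.0000 0.0000 1.0000
    outer loop
      vertex 28.00 14.00 12.00
      vertex 0.84 18.79 12.00
      vertex 0.84 9.21 12.00
    endloop
  endfacet
  facet normal 0.0000 0.0000 1.0000
    outer loop
      vertex 28.00 14.00 12.00
      vertex 0.84 9.21 12.00
      vertex 7.00 1.88 12.00
    endloop
  endfacet
  facet normal 0.0000 0.0000 1.0000
    outer loop
      vertex 28.00 14.00 12.00
      vertex 7.00 1.88 12.00
      vertex 16.43 0.21 12.00
    endloop
  endfacet
  facet normal 0.0000 0.0000 1.0000
    outer loop
      vertex 28.00 14.00 12.00
      vertex 16.43 0.21 12.00
      vertex 24.72 5.00 12.00
    endloop
  endfacet
  facet normal 0.9395 0.3424 0.0000
    outer loop
      vertex 28.00 14.00 0.00
      vertex 24.72 23.00 0.00
      vertex 24.72 23.00 12.00
    endloop
  endfacet
  facet normal 0.9395 0.3424 0.0000
    outer loop
      vertex 28.00 14.00 0.00
      vertex 24.72 23.00 12.00
      vertex 28.00 14.00 12.00
    endloop
  endfacet
  facet normal 0.5003 0.8659 0.0000
    outer loop
      vertex 24.72 23.00 0.00
      vertex 16.43 27.79 0.00
      vertex 16.43 27.79 12.00
    endloop
  endfacet
  facet normal 0.5003 0.8659 0.0000
    outer loop
      vertex 24.72 23.00 0.00
      vertex 16.43 27.79 12.00
      vertex 24.72 23.00 12.00
    endloop
  endfacet
  facet normal -0.1744 0.9847 0.0000
    outer loop
      vertex 16.43 27.79 0.00
      vertex 7.00 26.12 0.00
      vertex 7.00 26.12 12.00
    endloop
  endfacet
  facet normal -0.1744 0.9847 0.0000
    outer loop
      vertex 16.43 27.79 0.00
      vertex 7.00 26.12 12.00
      vertex 16.43 27.79 12.00
    endloop
  endfacet
  facet normal -0.7656 0.6434 0.0000
    outer loop
      vertex 7.00 26.12 0.00
      vertex 0.84 18.79 0.00
      vertex 0.84 18.79 12.00
    endloop
  endfacet
  facet normal -0.7656 0.6434 0.0000
    outer loop
      vertex 7.00 26.12 0.00
      vertex 0.84 18.79 12.00
      vertex 7.00 26.12 12.00
    endloop
  endfacet
  facet normal -1.0000 0.0000 0.0000
    outer loop
      vertex 0.84 18.79 0.00
      vertex 0.84 9.21 0.00
      vertex 0.84 9.21 12.00
    endloop
  endfacet
  facet normal -1.0000 0.0000 0.0000
    outer loop
      vertex 0.84 18.79 0.00
      vertex 0.84 9.21 12.00
      vertex 0.84 18.79 12.00
    endloop
  endfacet
  facet normal -0.7656 -0.6434 0.0000
    outer loop
      vertex 0.84 9.21 0.00
      vertex 7.00 1.88 0.00
      vertex 7.00 1.88 12.00
    endloop
  endfacet
  facet normal -0.7656 -0.6434 0.0000
    outer loop
      vertex 0.84 9.21 0.00
      vertex 7.00 1.88 12.00
      vertex 0.84 9.21 12.00
    endloop
  endfacet
  facet normal -0.1744 -0.9847 0.0000
    outer loop
      vertex 7.00 1.88 0.00
      vertex 16.43 0.21 0.00
      vertex 16.43 0.21 12.00
    endloop
  endfacet
  facet normal -0.1744 -0.9847 0.0000
    outer loop
      vertex 7.00 1.88 0.00
      vertex 16.43 0.21 12.00
      vertex 7.00 1.88 12.00
    endloop
  endfacet
  facet normal 0.5003 -0.8659 0.0000
    outer loop
      vertex 16.43 0.21 0.00
      vertex 24.72 5.00 0.00
      vertex 24.72 5.00 12.00
    endloop
  endfacet
  facet normal 0.5003 -0.8659 0.0000
    outer loop
      vertex 16.43 0.21 0.00
      vertex 24.72 5.00 12.00
      vertex 16.43 0.21 12.00
    endloop
  endfacet
  facet normal 0.9395 -0.3424 0.0000
    outer loop
      vertex 24.72 5.00 0.00
      vertex 28.00 14.00 0.00
      vertex 28.00 14.00 12.00
    endloop
  endfacet
  facet normal 0.9395 -0.3424 0.0000
    outer loop
      vertex 24.72 5.00 0.00
      vertex 28.00 14.00 12.00
      vertex 24.72 5.00 12.00
    endloop
  endfacet
endsolid part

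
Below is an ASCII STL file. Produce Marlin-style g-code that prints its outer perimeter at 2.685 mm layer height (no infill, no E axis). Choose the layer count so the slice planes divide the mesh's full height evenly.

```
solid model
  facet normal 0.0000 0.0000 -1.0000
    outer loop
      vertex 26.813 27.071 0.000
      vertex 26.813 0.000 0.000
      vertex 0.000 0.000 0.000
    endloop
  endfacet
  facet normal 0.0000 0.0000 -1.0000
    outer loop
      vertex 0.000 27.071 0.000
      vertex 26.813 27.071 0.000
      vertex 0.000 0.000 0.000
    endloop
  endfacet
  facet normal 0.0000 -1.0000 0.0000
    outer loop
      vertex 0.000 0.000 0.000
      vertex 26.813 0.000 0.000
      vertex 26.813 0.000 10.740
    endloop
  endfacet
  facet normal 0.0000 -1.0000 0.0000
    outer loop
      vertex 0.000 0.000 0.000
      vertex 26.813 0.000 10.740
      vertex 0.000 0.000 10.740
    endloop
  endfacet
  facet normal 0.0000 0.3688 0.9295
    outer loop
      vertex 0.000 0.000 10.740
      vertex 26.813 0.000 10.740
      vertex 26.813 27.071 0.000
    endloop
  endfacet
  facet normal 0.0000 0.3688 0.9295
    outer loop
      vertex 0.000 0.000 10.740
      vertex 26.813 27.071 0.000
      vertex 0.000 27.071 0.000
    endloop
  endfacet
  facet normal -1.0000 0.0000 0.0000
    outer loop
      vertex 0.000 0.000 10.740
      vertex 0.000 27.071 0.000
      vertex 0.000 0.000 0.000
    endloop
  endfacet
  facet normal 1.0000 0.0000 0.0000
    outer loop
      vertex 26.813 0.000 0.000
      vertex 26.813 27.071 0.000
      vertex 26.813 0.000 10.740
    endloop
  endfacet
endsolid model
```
; perimeter-only toolpath
G21 ; units = mm
G90 ; absolute positioning
G28 ; home
; layer 1
G0 Z2.685
G0 X0.000 Y0.000
G1 X26.813 Y0.000
G1 X26.813 Y20.303
G1 X0.000 Y20.303
G1 X0.000 Y0.000
; layer 2
G0 Z5.370
G0 X0.000 Y0.000
G1 X26.813 Y0.000
G1 X26.813 Y13.536
G1 X0.000 Y13.536
G1 X0.000 Y0.000
; layer 3
G0 Z8.055
G0 X0.000 Y0.000
G1 X26.813 Y0.000
G1 X26.813 Y6.768
G1 X0.000 Y6.768
G1 X0.000 Y0.000
M2 ; end

The solid is a wedge (ramp): 26.8 × 27.1 mm base, rising to 10.7 mm along the y=0 edge and sloping linearly to z=0 at y=27.1. Slicing at Δz = 2.685 mm — 4 equal slices spanning the solid's height, so layer i sits at z = i·h/4 — gives 3 non-empty perimeters. Each is a 4-segment closed polygon; G0 lifts to the layer z and rapids to the start vertex, then G1 traces the edges. The cross-section shrinks linearly with z (the slice at the apex is degenerate and omitted).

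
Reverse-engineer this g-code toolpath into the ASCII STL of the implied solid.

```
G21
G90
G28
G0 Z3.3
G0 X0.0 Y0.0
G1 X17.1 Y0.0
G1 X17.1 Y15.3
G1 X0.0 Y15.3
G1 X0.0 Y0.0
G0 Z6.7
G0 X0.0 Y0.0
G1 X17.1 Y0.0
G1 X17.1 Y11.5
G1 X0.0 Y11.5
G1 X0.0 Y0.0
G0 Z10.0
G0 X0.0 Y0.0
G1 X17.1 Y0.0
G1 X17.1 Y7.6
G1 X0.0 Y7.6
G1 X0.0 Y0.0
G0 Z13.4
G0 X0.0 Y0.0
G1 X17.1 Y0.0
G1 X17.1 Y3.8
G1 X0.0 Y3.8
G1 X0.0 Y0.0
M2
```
solid part
  facet normal 0.0000 0.0000 -1.0000
    outer loop
      vertex 17.1 19.1 0.0
      vertex 17.1 0.0 0.0
      vertex 0.0 0.0 0.0
    endloop
  endfacet
  facet normal 0.0000 0.0000 -1.0000
    outer loop
      vertex 0.0 19.1 0.0
      vertex 17.1 19.1 0.0
      vertex 0.0 0.0 0.0
    endloop
  endfacet
  facet normal 0.0000 -1.0000 0.0000
    outer loop
      vertex 0.0 0.0 0.0
      vertex 17.1 0.0 0.0
      vertex 17.1 0.0 16.7
    endloop
  endfacet
  facet normal 0.0000 -1.0000 0.0000
    outer loop
      vertex 0.0 0.0 0.0
      vertex 17.1 0.0 16.7
      vertex 0.0 0.0 16.7
    endloop
  endfacet
  facet normal 0.0000 0.6582 0.7528
    outer loop
      vertex 0.0 0.0 16.7
      vertex 17.1 0.0 16.7
      vertex 17.1 19.1 0.0
    endloop
  endfacet
  facet normal 0.0000 0.6582 0.7528
    outer loop
      vertex 0.0 0.0 16.7
      vertex 17.1 19.1 0.0
      vertex 0.0 19.1 0.0
    endloop
  endfacet
  facet normal -1.0000 0.0000 0.0000
    outer loop
      vertex 0.0 0.0 16.7
      vertex 0.0 19.1 0.0
      vertex 0.0 0.0 0.0
    endloop
  endfacet
  facet normal 1.0000 0.0000 0.0000
    outer loop
      vertex 17.1 0.0 0.0
      vertex 17.1 19.1 0.0
      vertex 17.1 0.0 16.7
    endloop
  endfacet
endsolid part

The G0 Z moves step by Δz≈3.3 mm. The G1 loops shrink linearly with z, so the solid tapers from its base footprint up to z≈16.7. Closing with a flat bottom cap and the tapered top and triangulating gives 8 facets — a wedge (ramp): 17.1 × 19.1 mm base, rising to 16.7 mm along the y=0 edge and sloping linearly to z=0 at y=19.1.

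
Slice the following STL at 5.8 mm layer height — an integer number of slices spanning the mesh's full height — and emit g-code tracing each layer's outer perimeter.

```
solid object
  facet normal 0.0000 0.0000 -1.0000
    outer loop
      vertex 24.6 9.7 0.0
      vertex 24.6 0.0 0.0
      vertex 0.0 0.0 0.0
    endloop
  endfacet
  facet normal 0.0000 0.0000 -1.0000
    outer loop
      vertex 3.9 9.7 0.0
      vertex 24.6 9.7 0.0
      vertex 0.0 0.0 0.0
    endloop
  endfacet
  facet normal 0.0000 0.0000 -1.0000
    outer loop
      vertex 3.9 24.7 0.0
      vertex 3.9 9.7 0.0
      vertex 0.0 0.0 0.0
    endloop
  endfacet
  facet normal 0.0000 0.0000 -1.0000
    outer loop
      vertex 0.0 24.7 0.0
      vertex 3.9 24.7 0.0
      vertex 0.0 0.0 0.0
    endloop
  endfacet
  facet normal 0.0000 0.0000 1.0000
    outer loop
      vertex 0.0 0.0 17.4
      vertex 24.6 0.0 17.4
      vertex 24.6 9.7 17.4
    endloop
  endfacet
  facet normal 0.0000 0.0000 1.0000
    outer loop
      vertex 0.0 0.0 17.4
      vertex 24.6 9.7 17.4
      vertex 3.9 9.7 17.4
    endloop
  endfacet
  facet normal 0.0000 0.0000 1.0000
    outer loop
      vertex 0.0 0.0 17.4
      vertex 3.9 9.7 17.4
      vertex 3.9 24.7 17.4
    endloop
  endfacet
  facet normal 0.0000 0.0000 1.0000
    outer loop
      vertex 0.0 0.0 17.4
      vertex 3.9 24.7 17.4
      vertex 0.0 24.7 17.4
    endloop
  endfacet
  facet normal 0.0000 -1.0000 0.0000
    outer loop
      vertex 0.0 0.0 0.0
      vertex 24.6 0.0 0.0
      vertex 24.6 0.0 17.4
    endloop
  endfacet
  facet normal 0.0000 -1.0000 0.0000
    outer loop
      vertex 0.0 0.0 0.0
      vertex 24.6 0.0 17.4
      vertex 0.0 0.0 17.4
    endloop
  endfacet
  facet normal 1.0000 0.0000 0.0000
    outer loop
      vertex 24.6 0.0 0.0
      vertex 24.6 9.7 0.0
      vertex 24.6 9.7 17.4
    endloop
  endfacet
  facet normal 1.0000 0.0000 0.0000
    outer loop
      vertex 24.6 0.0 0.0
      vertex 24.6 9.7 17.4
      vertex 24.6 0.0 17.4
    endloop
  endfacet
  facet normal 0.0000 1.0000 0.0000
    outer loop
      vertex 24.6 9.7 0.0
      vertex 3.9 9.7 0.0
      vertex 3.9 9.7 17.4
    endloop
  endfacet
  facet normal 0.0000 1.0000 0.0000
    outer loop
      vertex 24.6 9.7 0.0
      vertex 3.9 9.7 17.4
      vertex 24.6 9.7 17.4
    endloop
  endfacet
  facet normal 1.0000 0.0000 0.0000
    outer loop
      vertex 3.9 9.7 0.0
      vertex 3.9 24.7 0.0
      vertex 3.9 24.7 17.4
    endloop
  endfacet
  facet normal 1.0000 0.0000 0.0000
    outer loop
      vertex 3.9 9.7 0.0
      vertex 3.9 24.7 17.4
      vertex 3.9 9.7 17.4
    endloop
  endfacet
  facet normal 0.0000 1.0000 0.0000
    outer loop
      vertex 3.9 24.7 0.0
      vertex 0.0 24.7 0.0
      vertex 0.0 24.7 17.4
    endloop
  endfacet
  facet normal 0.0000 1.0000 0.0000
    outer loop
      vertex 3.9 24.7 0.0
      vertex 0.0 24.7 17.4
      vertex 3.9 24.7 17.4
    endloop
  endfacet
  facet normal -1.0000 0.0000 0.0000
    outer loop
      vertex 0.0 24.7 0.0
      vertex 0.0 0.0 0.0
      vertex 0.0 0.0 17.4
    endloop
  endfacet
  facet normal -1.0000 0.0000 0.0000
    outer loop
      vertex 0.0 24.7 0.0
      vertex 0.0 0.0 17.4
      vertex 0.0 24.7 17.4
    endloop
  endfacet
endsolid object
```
; perimeter-only toolpath
G21 ; units = mm
G90 ; absolute positioning
G28 ; home
; layer 1
G0 Z5.8
G0 X0.0 Y0.0
G1 X24.6 Y0.0
G1 X24.6 Y9.7
G1 X3.9 Y9.7
G1 X3.9 Y24.7
G1 X0.0 Y24.7
G1 X0.0 Y0.0
; layer 2
G0 Z11.6
G0 X0.0 Y0.0
G1 X24.6 Y0.0
G1 X24.6 Y9.7
G1 X3.9 Y9.7
G1 X3.9 Y24.7
G1 X0.0 Y24.7
G1 X0.0 Y0.0
; layer 3
G0 Z17.4
G0 X0.0 Y0.0
G1 X24.6 Y0.0
G1 X24.6 Y9.7
G1 X3.9 Y9.7
G1 X3.9 Y24.7
G1 X0.0 Y24.7
G1 X0.0 Y0.0
M2 ; end

The solid is an L-shaped prism: outer 24.6 × 24.7 mm, arm thicknesses ≈ 9.7 mm (horizontal) and 3.9 mm (vertical), extruded 17.4 mm in z. Slicing at Δz = 5.8 mm — 3 equal slices spanning the solid's height, so layer i sits at z = i·h/3 — gives 3 non-empty perimeters. Each is a 6-segment closed polygon; G0 lifts to the layer z and rapids to the start vertex, then G1 traces the edges.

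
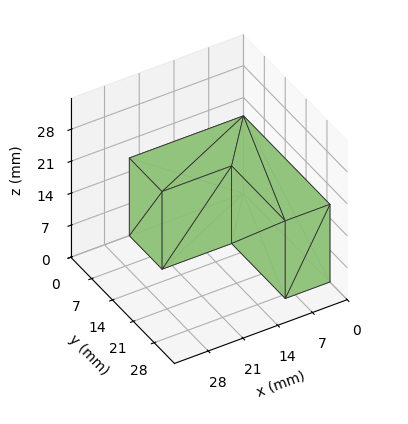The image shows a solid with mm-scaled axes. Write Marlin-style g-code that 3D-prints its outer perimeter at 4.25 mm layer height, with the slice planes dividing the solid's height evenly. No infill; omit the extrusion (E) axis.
Reading the render: the shape is an L-shaped prism: outer 23 × 29 mm, arm thicknesses ≈ 11 mm (horizontal) and 9 mm (vertical), extruded 17 mm in z (dimensions read to the nearest mm from the axis ticks). For the g-code, the solid's height is divided into equal slices at the stated Δz and each level perimeter traced with G1 moves after a G0 lift.

; perimeter-only toolpath
G21 ; units = mm
G90 ; absolute positioning
G28 ; home
; layer 1
G0 Z4.25
G0 X0.00 Y0.00
G1 X23.00 Y0.00
G1 X23.00 Y11.00
G1 X9.00 Y11.00
G1 X9.00 Y29.00
G1 X0.00 Y29.00
G1 X0.00 Y0.00
; layer 2
G0 Z8.50
G0 X0.00 Y0.00
G1 X23.00 Y0.00
G1 X23.00 Y11.00
G1 X9.00 Y11.00
G1 X9.00 Y29.00
G1 X0.00 Y29.00
G1 X0.00 Y0.00
; layer 3
G0 Z12.75
G0 X0.00 Y0.00
G1 X23.00 Y0.00
G1 X23.00 Y11.00
G1 X9.00 Y11.00
G1 X9.00 Y29.00
G1 X0.00 Y29.00
G1 X0.00 Y0.00
; layer 4
G0 Z17.00
G0 X0.00 Y0.00
G1 X23.00 Y0.00
G1 X23.00 Y11.00
G1 X9.00 Y11.00
G1 X9.00 Y29.00
G1 X0.00 Y29.00
G1 X0.00 Y0.00
M2 ; end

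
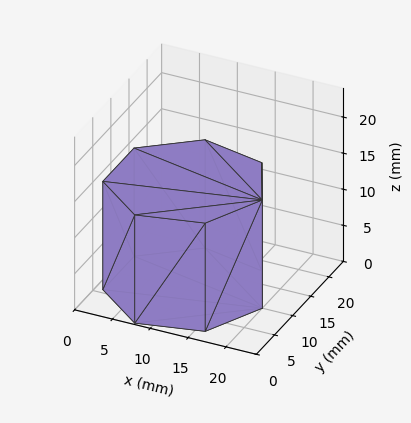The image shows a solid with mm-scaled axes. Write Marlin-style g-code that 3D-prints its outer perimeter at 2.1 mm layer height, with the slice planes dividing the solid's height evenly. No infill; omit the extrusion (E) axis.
Reading the render: the shape is a regular 7-sided prism (a cylinder approximated with 7 flat sides), circumscribed radius ≈ 10 mm, height ≈ 15 mm (dimensions read to the nearest mm from the axis ticks). For the g-code, the solid's height is divided into equal slices at the stated Δz and each level perimeter traced with G1 moves after a G0 lift.

; perimeter-only toolpath
G21 ; units = mm
G90 ; absolute positioning
G28 ; home
; layer 1
G0 Z2.1
G0 X20.0 Y10.0
G1 X16.2 Y17.8
G1 X7.8 Y19.7
G1 X1.0 Y14.3
G1 X1.0 Y5.7
G1 X7.8 Y0.3
G1 X16.2 Y2.2
G1 X20.0 Y10.0
; layer 2
G0 Z4.3
G0 X20.0 Y10.0
G1 X16.2 Y17.8
G1 X7.8 Y19.7
G1 X1.0 Y14.3
G1 X1.0 Y5.7
G1 X7.8 Y0.3
G1 X16.2 Y2.2
G1 X20.0 Y10.0
; layer 3
G0 Z6.4
G0 X20.0 Y10.0
G1 X16.2 Y17.8
G1 X7.8 Y19.7
G1 X1.0 Y14.3
G1 X1.0 Y5.7
G1 X7.8 Y0.3
G1 X16.2 Y2.2
G1 X20.0 Y10.0
; layer 4
G0 Z8.6
G0 X20.0 Y10.0
G1 X16.2 Y17.8
G1 X7.8 Y19.7
G1 X1.0 Y14.3
G1 X1.0 Y5.7
G1 X7.8 Y0.3
G1 X16.2 Y2.2
G1 X20.0 Y10.0
; layer 5
G0 Z10.7
G0 X20.0 Y10.0
G1 X16.2 Y17.8
G1 X7.8 Y19.7
G1 X1.0 Y14.3
G1 X1.0 Y5.7
G1 X7.8 Y0.3
G1 X16.2 Y2.2
G1 X20.0 Y10.0
; layer 6
G0 Z12.9
G0 X20.0 Y10.0
G1 X16.2 Y17.8
G1 X7.8 Y19.7
G1 X1.0 Y14.3
G1 X1.0 Y5.7
G1 X7.8 Y0.3
G1 X16.2 Y2.2
G1 X20.0 Y10.0
; layer 7
G0 Z15.0
G0 X20.0 Y10.0
G1 X16.2 Y17.8
G1 X7.8 Y19.7
G1 X1.0 Y14.3
G1 X1.0 Y5.7
G1 X7.8 Y0.3
G1 X16.2 Y2.2
G1 X20.0 Y10.0
M2 ; end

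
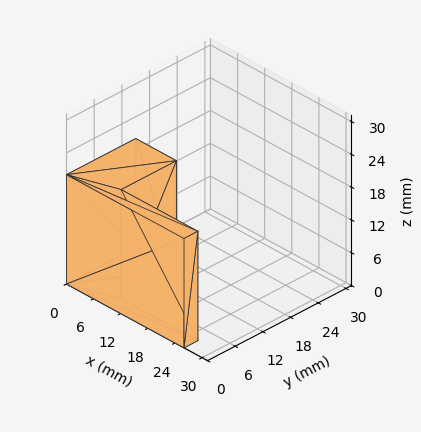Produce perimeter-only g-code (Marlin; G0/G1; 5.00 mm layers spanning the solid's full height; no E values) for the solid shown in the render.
Reading the render: the shape is an L-shaped prism: outer 26 × 15 mm, arm thicknesses ≈ 3 mm (horizontal) and 9 mm (vertical), extruded 20 mm in z (dimensions read to the nearest mm from the axis ticks). For the g-code, the solid's height is divided into equal slices at the stated Δz and each level perimeter traced with G1 moves after a G0 lift.

; perimeter-only toolpath
G21 ; units = mm
G90 ; absolute positioning
G28 ; home
; layer 1
G0 Z5.00
G0 X0.00 Y0.00
G1 X26.00 Y0.00
G1 X26.00 Y3.00
G1 X9.00 Y3.00
G1 X9.00 Y15.00
G1 X0.00 Y15.00
G1 X0.00 Y0.00
; layer 2
G0 Z10.00
G0 X0.00 Y0.00
G1 X26.00 Y0.00
G1 X26.00 Y3.00
G1 X9.00 Y3.00
G1 X9.00 Y15.00
G1 X0.00 Y15.00
G1 X0.00 Y0.00
; layer 3
G0 Z15.00
G0 X0.00 Y0.00
G1 X26.00 Y0.00
G1 X26.00 Y3.00
G1 X9.00 Y3.00
G1 X9.00 Y15.00
G1 X0.00 Y15.00
G1 X0.00 Y0.00
; layer 4
G0 Z20.00
G0 X0.00 Y0.00
G1 X26.00 Y0.00
G1 X26.00 Y3.00
G1 X9.00 Y3.00
G1 X9.00 Y15.00
G1 X0.00 Y15.00
G1 X0.00 Y0.00
M2 ; end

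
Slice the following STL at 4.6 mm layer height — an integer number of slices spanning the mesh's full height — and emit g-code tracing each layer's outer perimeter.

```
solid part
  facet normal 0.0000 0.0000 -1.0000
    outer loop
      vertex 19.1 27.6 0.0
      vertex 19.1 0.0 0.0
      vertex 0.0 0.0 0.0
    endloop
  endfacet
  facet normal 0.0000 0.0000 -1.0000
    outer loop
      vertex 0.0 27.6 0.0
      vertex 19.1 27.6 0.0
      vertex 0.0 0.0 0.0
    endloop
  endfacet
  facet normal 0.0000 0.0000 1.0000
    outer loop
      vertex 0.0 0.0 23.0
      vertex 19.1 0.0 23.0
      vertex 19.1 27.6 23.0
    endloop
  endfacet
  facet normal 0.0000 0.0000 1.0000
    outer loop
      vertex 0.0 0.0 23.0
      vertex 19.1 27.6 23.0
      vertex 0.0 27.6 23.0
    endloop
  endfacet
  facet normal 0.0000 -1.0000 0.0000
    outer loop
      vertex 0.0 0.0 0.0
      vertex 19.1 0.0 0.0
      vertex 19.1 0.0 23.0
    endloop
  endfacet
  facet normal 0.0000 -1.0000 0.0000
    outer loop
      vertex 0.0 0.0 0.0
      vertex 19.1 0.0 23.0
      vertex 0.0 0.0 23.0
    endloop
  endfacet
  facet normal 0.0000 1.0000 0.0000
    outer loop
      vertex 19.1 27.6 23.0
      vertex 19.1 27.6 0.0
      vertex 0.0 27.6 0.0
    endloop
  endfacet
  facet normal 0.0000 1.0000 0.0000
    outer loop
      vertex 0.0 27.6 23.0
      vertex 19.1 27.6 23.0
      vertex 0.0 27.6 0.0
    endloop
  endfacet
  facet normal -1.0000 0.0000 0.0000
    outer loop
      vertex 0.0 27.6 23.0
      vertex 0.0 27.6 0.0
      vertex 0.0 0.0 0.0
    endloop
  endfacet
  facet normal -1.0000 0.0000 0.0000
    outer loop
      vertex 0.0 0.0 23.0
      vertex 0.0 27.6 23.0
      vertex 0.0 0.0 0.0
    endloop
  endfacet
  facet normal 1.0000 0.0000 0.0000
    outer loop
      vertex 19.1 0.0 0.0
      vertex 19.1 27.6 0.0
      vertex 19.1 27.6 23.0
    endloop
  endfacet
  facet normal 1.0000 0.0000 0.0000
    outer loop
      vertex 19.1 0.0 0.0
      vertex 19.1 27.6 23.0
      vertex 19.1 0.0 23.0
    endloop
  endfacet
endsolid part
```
; perimeter-only toolpath
G21 ; units = mm
G90 ; absolute positioning
G28 ; home
; layer 1
G0 Z4.6
G0 X0.0 Y0.0
G1 X19.1 Y0.0
G1 X19.1 Y27.6
G1 X0.0 Y27.6
G1 X0.0 Y0.0
; layer 2
G0 Z9.2
G0 X0.0 Y0.0
G1 X19.1 Y0.0
G1 X19.1 Y27.6
G1 X0.0 Y27.6
G1 X0.0 Y0.0
; layer 3
G0 Z13.8
G0 X0.0 Y0.0
G1 X19.1 Y0.0
G1 X19.1 Y27.6
G1 X0.0 Y27.6
G1 X0.0 Y0.0
; layer 4
G0 Z18.4
G0 X0.0 Y0.0
G1 X19.1 Y0.0
G1 X19.1 Y27.6
G1 X0.0 Y27.6
G1 X0.0 Y0.0
; layer 5
G0 Z23.0
G0 X0.0 Y0.0
G1 X19.1 Y0.0
G1 X19.1 Y27.6
G1 X0.0 Y27.6
G1 X0.0 Y0.0
M2 ; end

The solid is a rectangular box, roughly 19.1 × 27.6 mm footprint and 23 mm tall. Slicing at Δz = 4.6 mm — 5 equal slices spanning the solid's height, so layer i sits at z = i·h/5 — gives 5 non-empty perimeters. Each is a 4-segment closed polygon; G0 lifts to the layer z and rapids to the start vertex, then G1 traces the edges.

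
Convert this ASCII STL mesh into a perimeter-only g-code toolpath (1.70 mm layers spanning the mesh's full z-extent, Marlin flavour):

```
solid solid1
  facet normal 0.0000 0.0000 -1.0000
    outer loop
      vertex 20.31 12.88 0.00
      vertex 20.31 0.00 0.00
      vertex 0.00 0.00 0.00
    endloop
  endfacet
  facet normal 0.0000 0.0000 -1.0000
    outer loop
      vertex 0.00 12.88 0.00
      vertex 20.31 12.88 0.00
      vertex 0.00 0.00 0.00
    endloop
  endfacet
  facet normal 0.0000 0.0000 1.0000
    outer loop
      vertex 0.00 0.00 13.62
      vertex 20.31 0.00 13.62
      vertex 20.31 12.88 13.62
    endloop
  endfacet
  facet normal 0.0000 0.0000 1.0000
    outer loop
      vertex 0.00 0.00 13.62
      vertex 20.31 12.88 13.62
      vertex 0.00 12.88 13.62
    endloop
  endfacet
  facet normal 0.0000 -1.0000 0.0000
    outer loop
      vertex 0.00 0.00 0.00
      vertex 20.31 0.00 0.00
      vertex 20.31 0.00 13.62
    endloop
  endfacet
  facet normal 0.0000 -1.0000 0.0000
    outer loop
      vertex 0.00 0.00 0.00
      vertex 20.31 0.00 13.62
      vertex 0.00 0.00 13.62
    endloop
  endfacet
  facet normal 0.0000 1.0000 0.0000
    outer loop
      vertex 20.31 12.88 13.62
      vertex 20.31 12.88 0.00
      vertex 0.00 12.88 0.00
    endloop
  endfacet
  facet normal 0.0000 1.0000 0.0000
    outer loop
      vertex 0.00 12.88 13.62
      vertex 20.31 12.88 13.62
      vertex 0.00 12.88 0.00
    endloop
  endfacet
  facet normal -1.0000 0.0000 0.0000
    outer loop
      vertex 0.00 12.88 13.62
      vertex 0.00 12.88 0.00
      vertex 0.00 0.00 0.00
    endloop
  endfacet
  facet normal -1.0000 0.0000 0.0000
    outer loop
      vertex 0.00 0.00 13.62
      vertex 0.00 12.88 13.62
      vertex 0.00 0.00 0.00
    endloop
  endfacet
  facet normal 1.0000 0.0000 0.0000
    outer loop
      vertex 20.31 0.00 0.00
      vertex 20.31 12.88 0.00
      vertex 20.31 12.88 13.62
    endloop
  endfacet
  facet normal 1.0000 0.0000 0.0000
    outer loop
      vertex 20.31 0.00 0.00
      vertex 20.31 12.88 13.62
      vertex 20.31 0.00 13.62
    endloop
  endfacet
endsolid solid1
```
; perimeter-only toolpath
G21 ; units = mm
G90 ; absolute positioning
G28 ; home
; layer 1
G0 Z1.70
G0 X0.00 Y0.00
G1 X20.31 Y0.00
G1 X20.31 Y12.88
G1 X0.00 Y12.88
G1 X0.00 Y0.00
; layer 2
G0 Z3.40
G0 X0.00 Y0.00
G1 X20.31 Y0.00
G1 X20.31 Y12.88
G1 X0.00 Y12.88
G1 X0.00 Y0.00
; layer 3
G0 Z5.11
G0 X0.00 Y0.00
G1 X20.31 Y0.00
G1 X20.31 Y12.88
G1 X0.00 Y12.88
G1 X0.00 Y0.00
; layer 4
G0 Z6.81
G0 X0.00 Y0.00
G1 X20.31 Y0.00
G1 X20.31 Y12.88
G1 X0.00 Y12.88
G1 X0.00 Y0.00
; layer 5
G0 Z8.51
G0 X0.00 Y0.00
G1 X20.31 Y0.00
G1 X20.31 Y12.88
G1 X0.00 Y12.88
G1 X0.00 Y0.00
; layer 6
G0 Z10.21
G0 X0.00 Y0.00
G1 X20.31 Y0.00
G1 X20.31 Y12.88
G1 X0.00 Y12.88
G1 X0.00 Y0.00
; layer 7
G0 Z11.92
G0 X0.00 Y0.00
G1 X20.31 Y0.00
G1 X20.31 Y12.88
G1 X0.00 Y12.88
G1 X0.00 Y0.00
; layer 8
G0 Z13.62
G0 X0.00 Y0.00
G1 X20.31 Y0.00
G1 X20.31 Y12.88
G1 X0.00 Y12.88
G1 X0.00 Y0.00
M2 ; end

The solid is a rectangular box, roughly 20.3 × 12.9 mm footprint and 13.6 mm tall. Slicing at Δz = 1.70 mm — 8 equal slices spanning the solid's height, so layer i sits at z = i·h/8 — gives 8 non-empty perimeters. Each is a 4-segment closed polygon; G0 lifts to the layer z and rapids to the start vertex, then G1 traces the edges.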